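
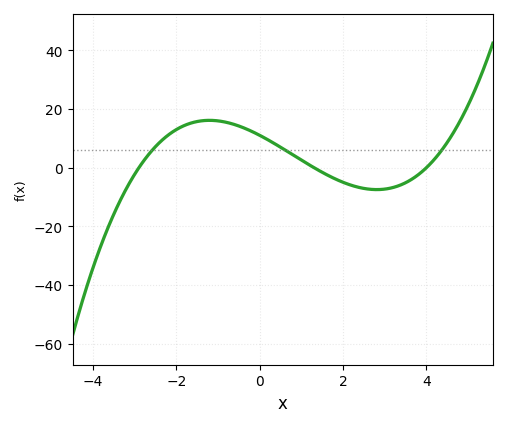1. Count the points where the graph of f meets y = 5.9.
3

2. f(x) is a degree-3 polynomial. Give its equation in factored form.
y = 0.73(x + 2.9)(x - 1.3)(x - 4)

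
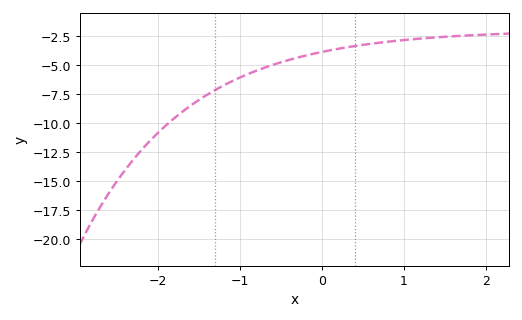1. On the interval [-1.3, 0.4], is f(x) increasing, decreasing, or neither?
increasing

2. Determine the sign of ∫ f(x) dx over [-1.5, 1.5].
negative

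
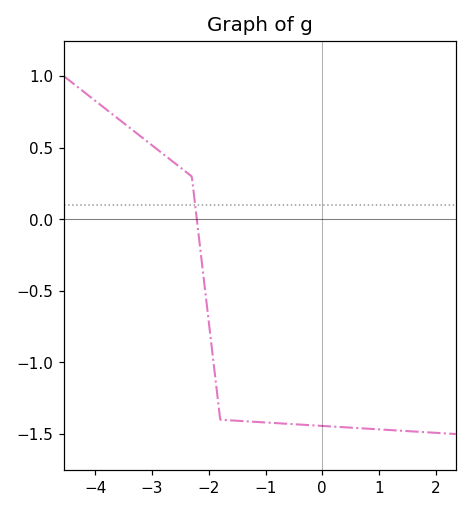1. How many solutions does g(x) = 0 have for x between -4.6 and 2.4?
1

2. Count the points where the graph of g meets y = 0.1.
1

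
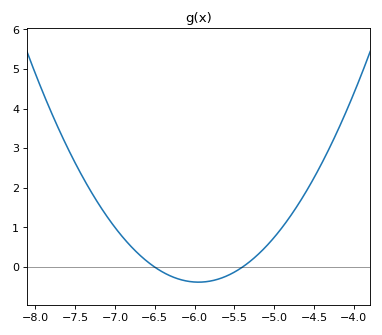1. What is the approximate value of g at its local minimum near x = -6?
-0.378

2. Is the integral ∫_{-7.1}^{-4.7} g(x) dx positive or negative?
positive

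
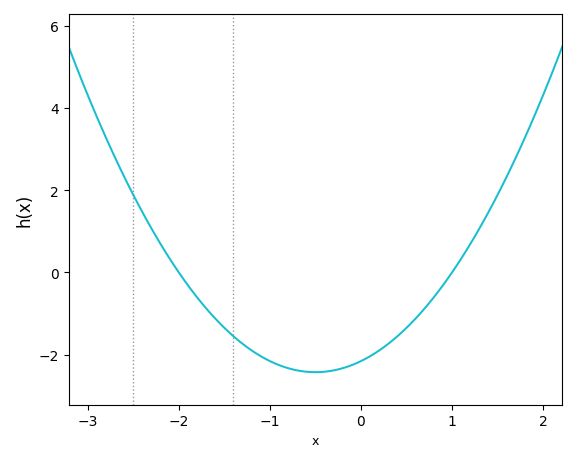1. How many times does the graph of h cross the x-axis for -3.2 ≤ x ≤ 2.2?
2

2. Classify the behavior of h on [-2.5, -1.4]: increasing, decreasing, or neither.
decreasing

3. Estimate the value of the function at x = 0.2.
-1.9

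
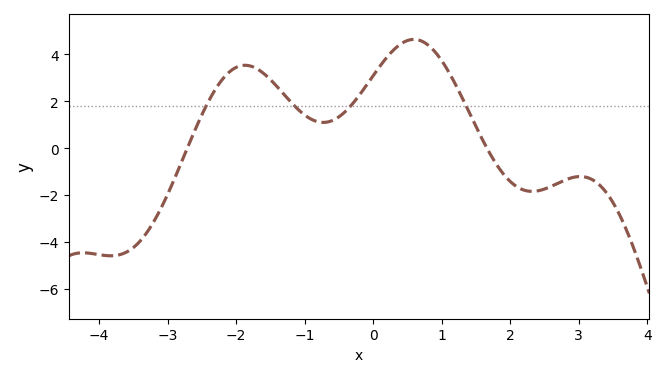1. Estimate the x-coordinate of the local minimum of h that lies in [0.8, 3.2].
2.32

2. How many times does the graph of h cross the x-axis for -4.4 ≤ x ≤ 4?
2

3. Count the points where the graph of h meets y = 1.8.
4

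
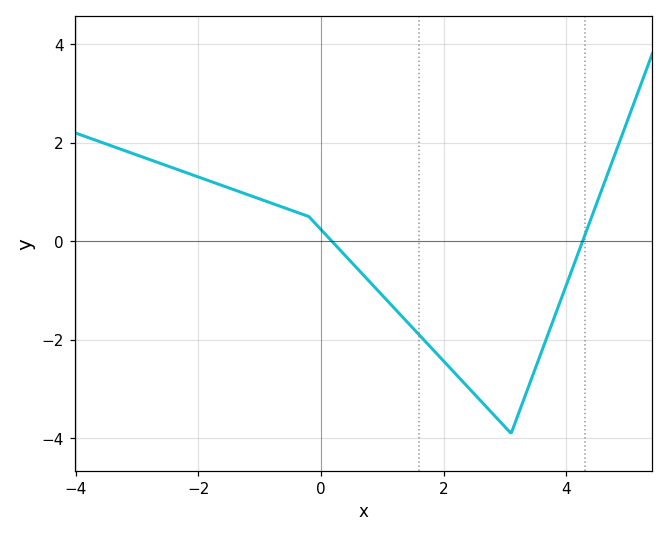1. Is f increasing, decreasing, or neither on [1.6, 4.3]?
neither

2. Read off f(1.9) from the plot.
-2.2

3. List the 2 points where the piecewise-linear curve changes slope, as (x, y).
(-0.2, 0.5); (3.1, -3.9)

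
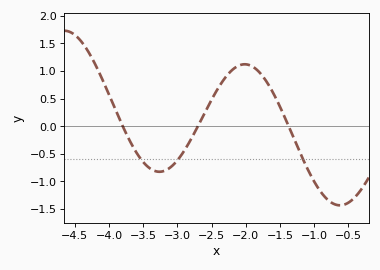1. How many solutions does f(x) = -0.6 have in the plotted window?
3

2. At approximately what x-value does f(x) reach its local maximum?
-2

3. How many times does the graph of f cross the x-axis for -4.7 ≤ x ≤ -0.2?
3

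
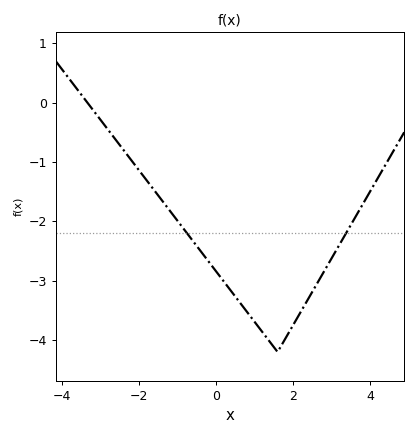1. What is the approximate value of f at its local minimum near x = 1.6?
-4.2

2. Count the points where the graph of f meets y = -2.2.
2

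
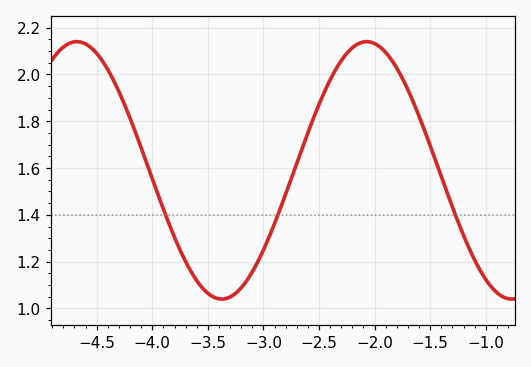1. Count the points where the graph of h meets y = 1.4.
3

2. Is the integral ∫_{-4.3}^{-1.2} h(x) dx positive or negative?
positive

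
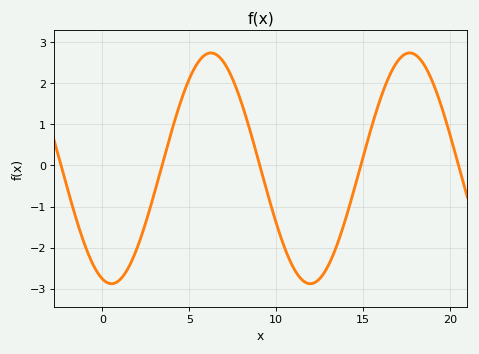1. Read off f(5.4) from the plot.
2.44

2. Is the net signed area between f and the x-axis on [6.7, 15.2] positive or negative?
negative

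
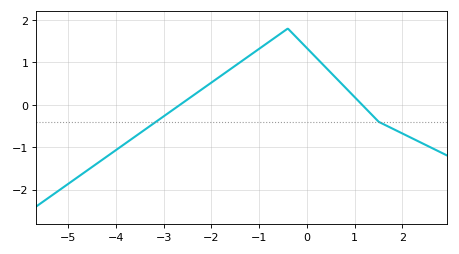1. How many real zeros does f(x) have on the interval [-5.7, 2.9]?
2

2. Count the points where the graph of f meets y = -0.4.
2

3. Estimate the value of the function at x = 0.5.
0.758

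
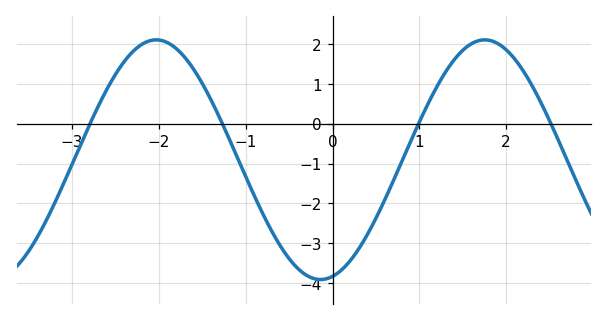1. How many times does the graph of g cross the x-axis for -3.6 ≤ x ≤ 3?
4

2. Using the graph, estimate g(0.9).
-0.441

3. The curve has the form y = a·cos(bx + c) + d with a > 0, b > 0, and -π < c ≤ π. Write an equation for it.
y = 3.01cos(1.66x - 2.91) - 0.9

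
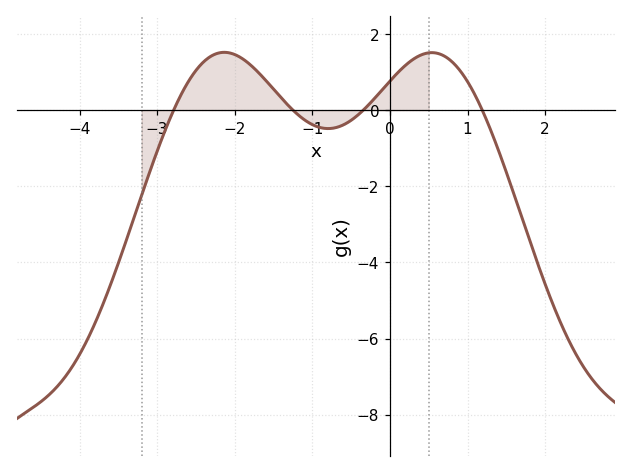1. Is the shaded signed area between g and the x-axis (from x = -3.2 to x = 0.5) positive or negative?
positive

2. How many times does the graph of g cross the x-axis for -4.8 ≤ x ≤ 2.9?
4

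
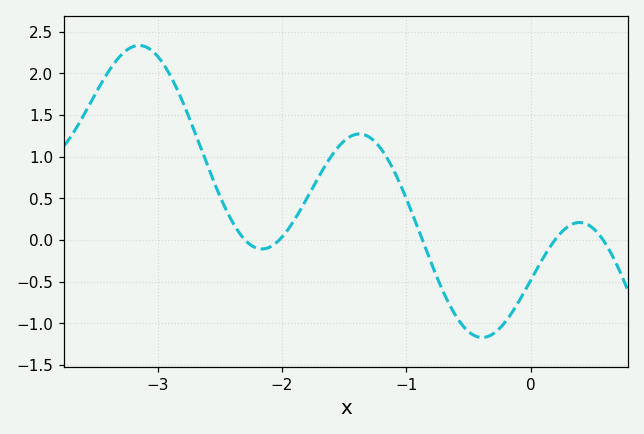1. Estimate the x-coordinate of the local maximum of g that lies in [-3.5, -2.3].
-3.15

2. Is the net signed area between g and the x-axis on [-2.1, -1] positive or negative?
positive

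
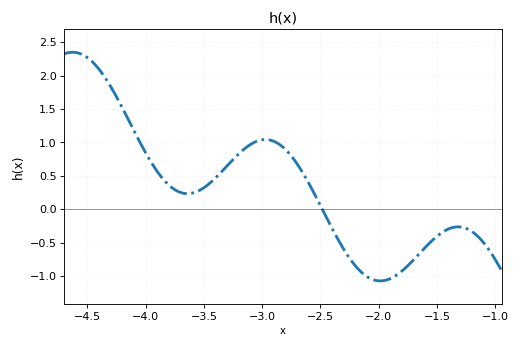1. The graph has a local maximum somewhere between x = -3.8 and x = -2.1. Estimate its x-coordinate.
-2.97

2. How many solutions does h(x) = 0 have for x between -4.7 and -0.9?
1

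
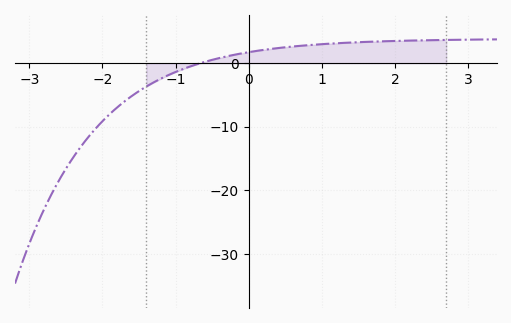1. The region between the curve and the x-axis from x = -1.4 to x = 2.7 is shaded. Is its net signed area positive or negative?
positive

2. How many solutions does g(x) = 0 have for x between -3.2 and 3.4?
1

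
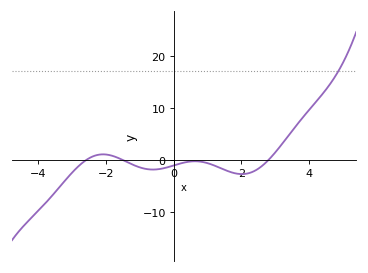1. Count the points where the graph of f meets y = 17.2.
1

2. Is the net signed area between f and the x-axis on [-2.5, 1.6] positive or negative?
negative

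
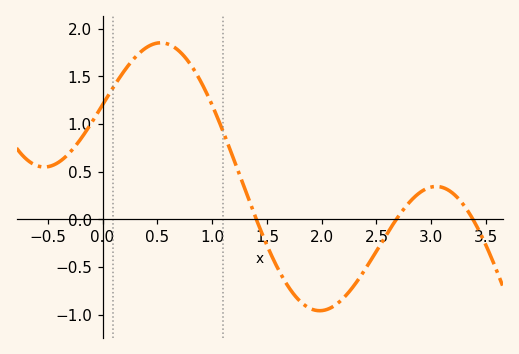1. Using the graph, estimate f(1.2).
0.6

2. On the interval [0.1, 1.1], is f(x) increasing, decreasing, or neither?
neither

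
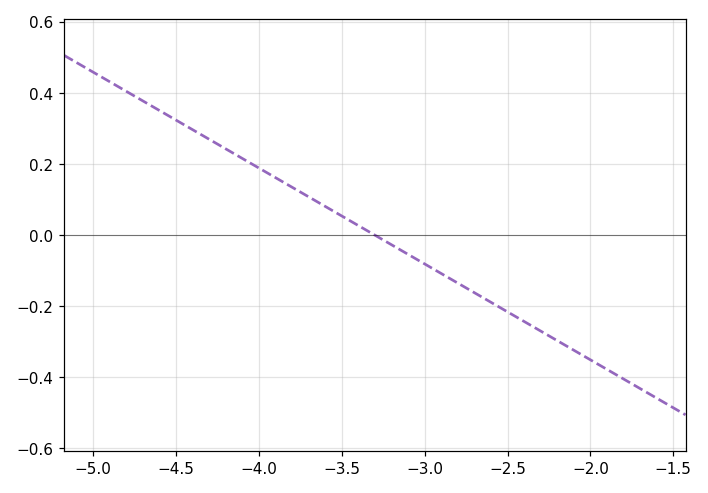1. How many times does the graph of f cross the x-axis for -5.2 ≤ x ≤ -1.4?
1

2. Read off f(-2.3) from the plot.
-0.28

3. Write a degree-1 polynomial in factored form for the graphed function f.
y = -0.27(x + 3.3)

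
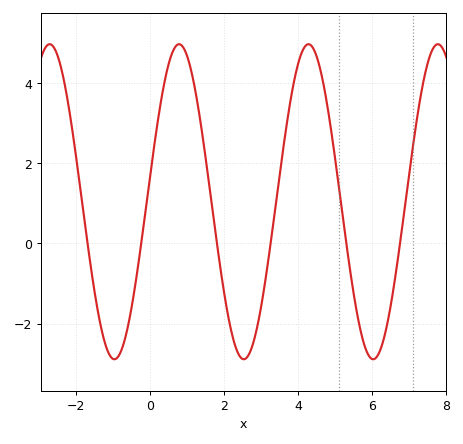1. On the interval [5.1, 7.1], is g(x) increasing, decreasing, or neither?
neither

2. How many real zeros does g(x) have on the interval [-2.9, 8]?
6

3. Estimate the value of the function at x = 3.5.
1.7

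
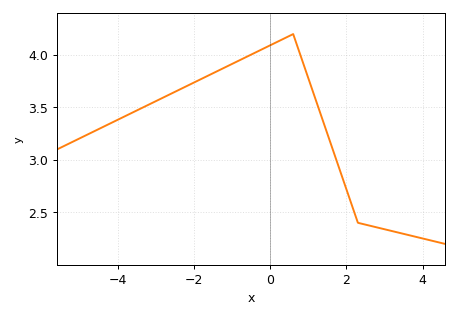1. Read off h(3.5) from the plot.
2.3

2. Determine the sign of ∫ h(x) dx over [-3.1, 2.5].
positive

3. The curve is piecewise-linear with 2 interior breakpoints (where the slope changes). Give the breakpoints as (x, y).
(0.6, 4.2); (2.3, 2.4)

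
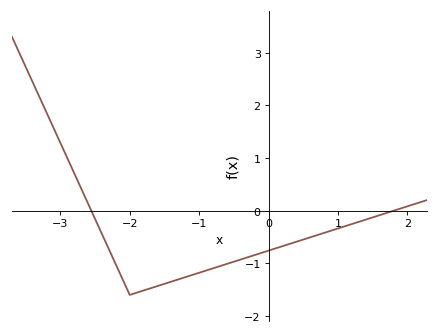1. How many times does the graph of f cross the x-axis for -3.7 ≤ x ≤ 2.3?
2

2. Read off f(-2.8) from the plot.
0.7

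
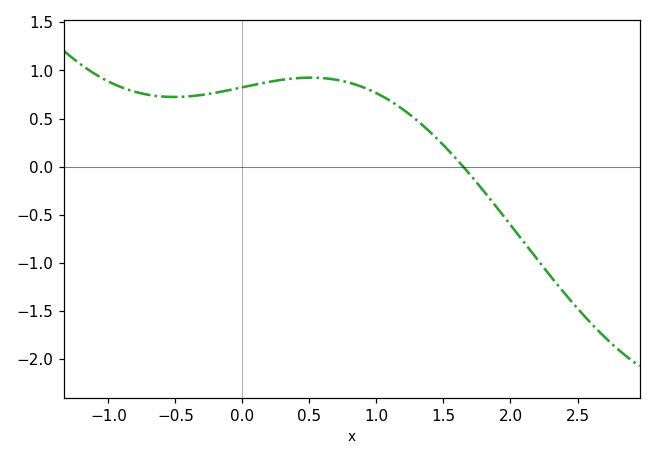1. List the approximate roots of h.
1.6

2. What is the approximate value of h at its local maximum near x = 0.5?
0.95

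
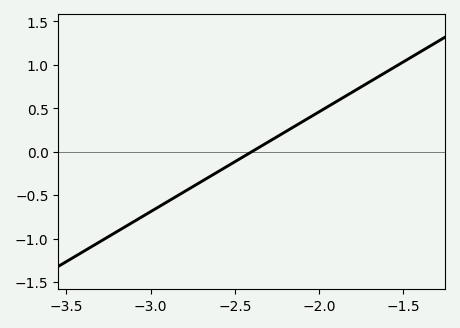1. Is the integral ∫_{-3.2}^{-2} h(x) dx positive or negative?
negative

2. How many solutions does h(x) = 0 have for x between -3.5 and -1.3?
1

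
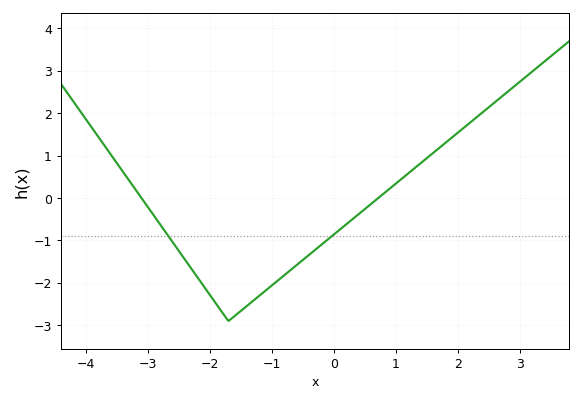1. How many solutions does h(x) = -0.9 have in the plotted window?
2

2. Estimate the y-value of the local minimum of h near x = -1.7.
-2.9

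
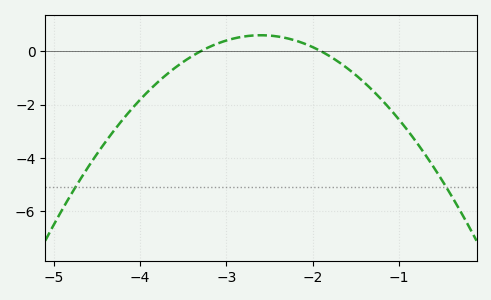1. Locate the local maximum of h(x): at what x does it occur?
-2.6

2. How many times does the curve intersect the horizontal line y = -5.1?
2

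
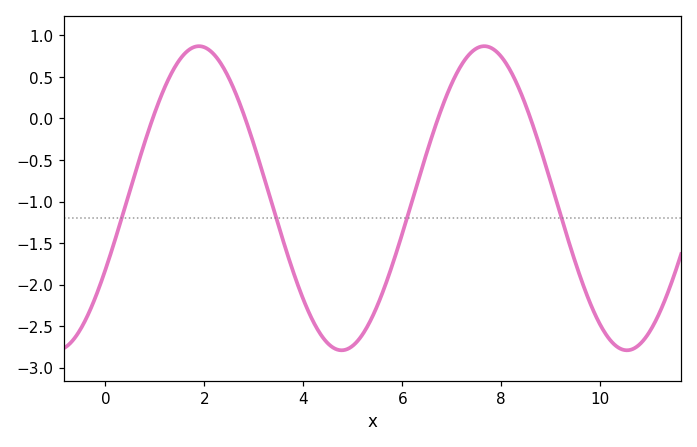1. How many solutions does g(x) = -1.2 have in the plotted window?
4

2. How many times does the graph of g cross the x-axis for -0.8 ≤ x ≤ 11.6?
4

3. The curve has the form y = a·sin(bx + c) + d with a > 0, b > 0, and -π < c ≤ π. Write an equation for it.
y = 1.83sin(1.1x - 0.49) - 0.96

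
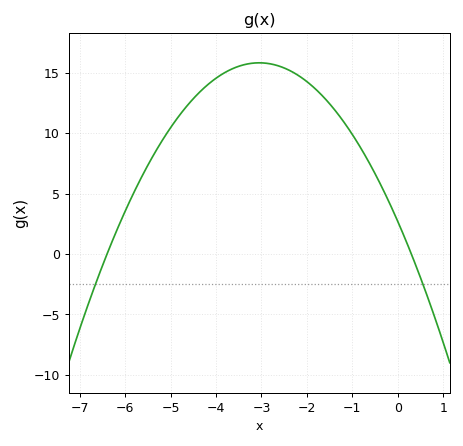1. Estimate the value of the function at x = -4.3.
13.6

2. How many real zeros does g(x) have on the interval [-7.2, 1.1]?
2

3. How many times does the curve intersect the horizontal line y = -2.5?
2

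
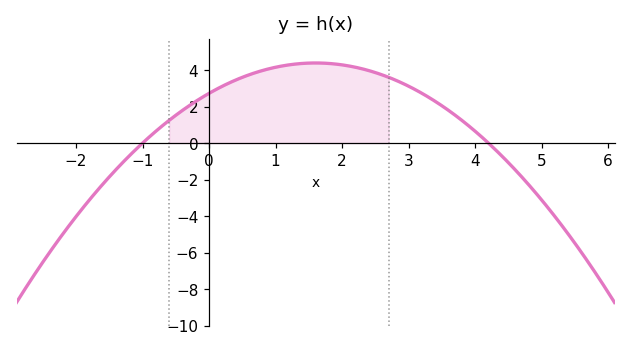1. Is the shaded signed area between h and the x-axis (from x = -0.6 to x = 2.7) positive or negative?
positive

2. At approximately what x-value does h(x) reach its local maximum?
1.6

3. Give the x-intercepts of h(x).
-1, 4.2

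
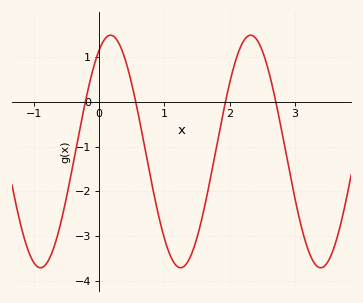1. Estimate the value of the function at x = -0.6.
-2.8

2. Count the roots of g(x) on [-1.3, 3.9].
4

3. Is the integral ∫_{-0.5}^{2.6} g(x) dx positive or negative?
negative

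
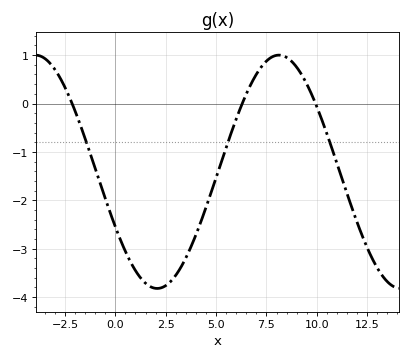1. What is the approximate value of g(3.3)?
-3.3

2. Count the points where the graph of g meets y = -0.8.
3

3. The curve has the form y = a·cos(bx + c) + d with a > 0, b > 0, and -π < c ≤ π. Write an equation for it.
y = 2.41cos(0.52x + 2.1) - 1.41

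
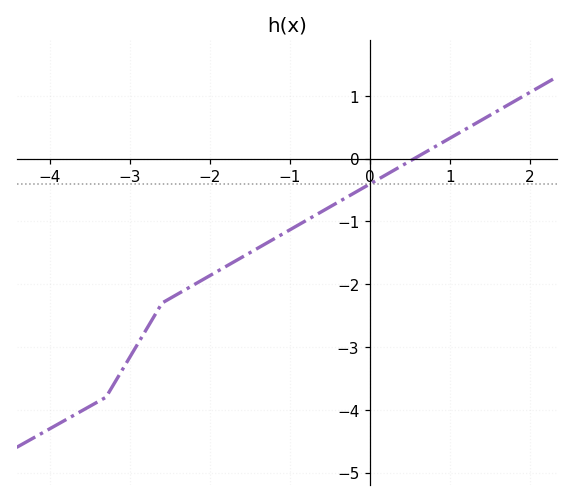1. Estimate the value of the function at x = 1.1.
0.4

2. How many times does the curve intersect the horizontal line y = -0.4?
1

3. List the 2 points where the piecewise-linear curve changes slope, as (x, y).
(-3.3, -3.8); (-2.6, -2.3)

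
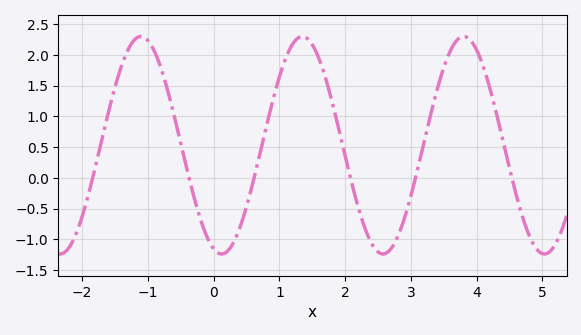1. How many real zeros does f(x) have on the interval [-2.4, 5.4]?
6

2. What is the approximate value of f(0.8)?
0.85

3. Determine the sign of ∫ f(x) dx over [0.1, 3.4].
positive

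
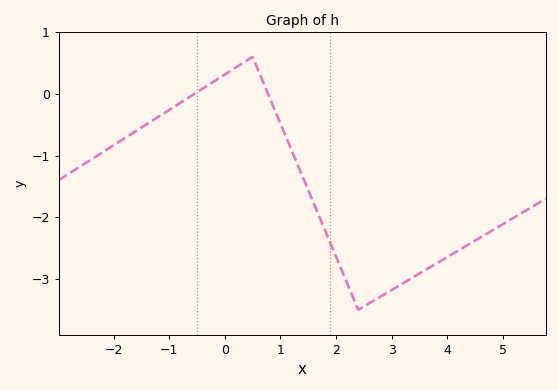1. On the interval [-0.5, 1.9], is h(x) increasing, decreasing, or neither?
neither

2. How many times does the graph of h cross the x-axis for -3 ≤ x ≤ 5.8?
2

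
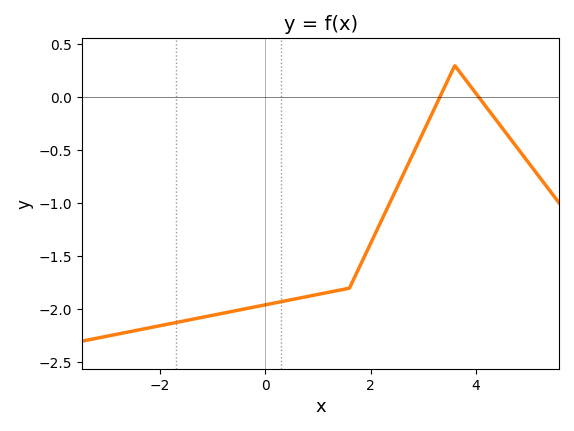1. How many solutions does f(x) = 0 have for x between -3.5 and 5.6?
2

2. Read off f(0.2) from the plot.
-1.95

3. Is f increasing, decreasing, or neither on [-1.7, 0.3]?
increasing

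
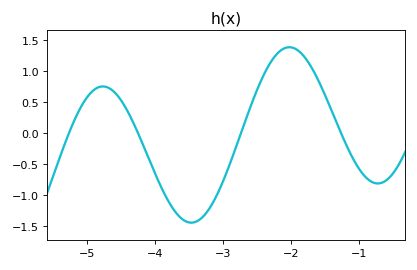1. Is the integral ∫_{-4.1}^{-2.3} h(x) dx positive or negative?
negative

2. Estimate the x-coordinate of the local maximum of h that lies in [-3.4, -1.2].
-2.02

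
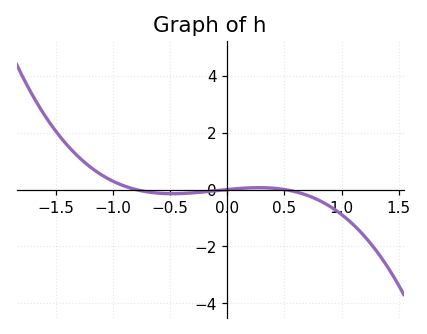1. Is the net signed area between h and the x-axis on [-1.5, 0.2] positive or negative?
positive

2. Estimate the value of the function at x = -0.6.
-0.129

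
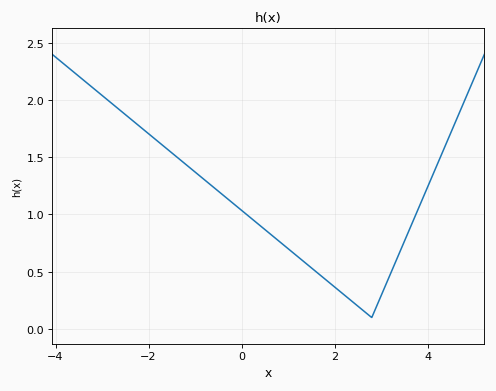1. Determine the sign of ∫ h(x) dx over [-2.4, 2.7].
positive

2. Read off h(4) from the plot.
1.25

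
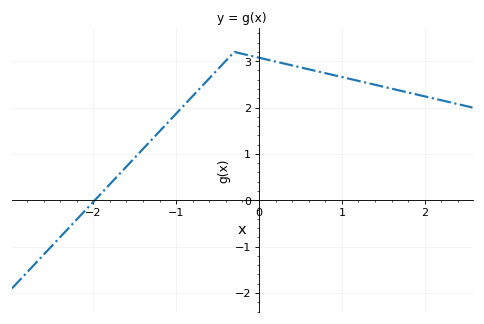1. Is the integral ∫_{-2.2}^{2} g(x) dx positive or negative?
positive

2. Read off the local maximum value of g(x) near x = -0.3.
3.2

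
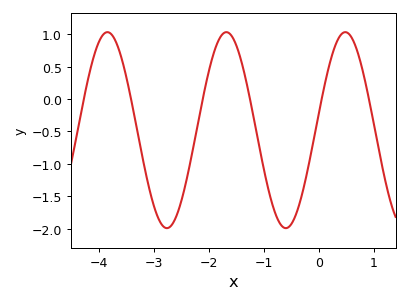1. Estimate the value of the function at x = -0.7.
-1.95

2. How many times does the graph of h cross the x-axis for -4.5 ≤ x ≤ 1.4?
6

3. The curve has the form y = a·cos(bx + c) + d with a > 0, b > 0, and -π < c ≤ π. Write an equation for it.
y = 1.51cos(2.9x - 1.4) - 0.48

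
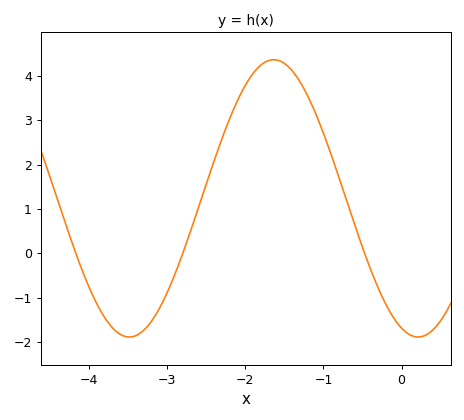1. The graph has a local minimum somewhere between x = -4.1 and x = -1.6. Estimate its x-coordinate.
-3.48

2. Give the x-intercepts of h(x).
-4.17, -2.8, -0.473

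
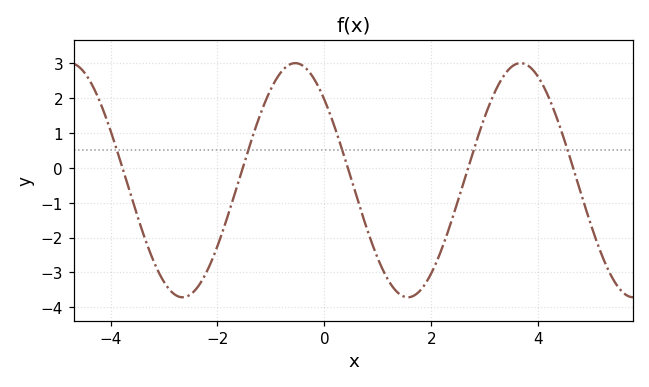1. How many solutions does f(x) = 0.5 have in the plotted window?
5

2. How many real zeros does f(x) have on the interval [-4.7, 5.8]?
5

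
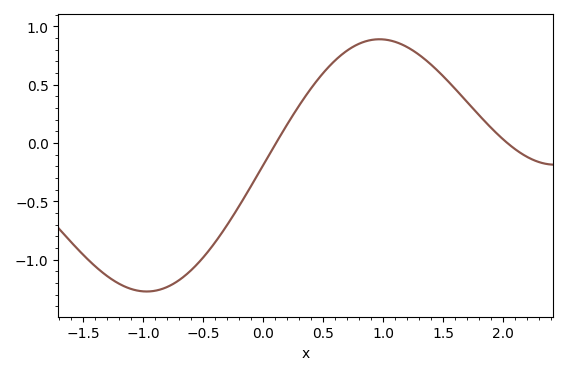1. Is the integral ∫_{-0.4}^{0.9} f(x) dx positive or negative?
positive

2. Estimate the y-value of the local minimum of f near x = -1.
-1.27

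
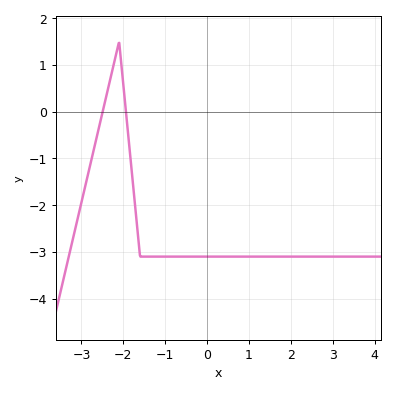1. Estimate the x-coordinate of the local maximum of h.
-2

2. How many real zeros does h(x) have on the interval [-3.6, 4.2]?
2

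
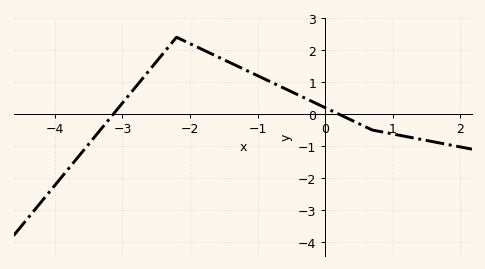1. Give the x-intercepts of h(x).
-3.13, 0.2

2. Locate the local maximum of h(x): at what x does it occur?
-2.2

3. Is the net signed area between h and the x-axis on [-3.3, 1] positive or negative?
positive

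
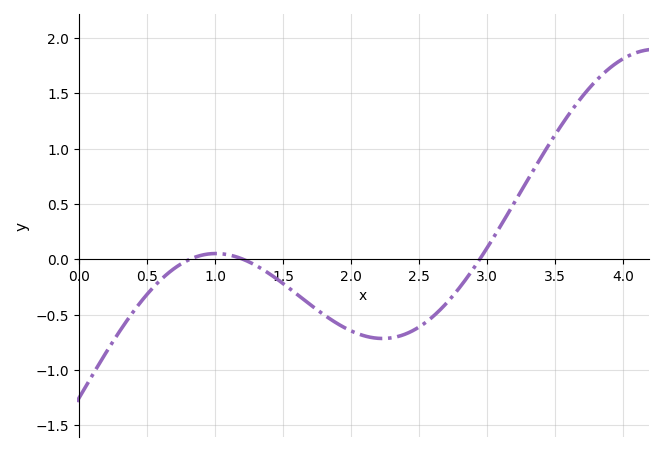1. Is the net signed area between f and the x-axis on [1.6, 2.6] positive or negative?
negative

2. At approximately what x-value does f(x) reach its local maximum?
1.01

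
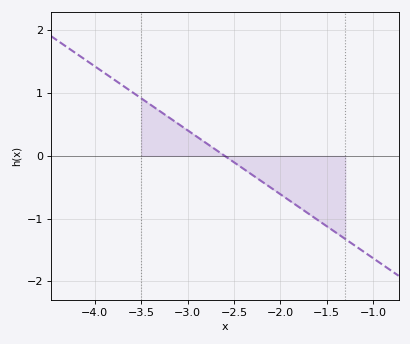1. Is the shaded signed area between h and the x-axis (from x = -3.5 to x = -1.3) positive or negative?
negative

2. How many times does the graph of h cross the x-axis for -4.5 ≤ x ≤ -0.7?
1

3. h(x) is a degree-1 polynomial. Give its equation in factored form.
y = -1.02(x + 2.6)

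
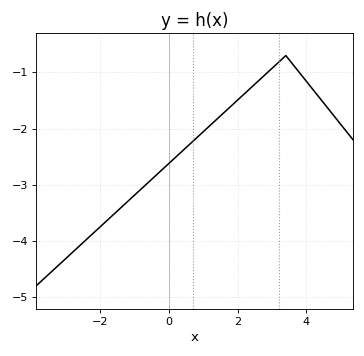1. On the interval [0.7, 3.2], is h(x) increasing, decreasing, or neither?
increasing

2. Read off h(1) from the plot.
-2.1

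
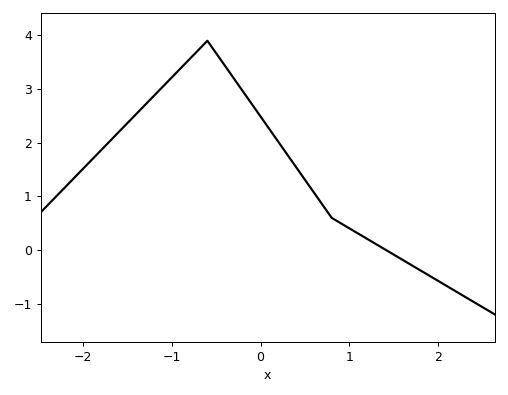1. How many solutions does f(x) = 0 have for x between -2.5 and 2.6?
1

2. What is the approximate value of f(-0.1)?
2.7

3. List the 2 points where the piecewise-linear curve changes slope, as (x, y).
(-0.6, 3.9); (0.8, 0.6)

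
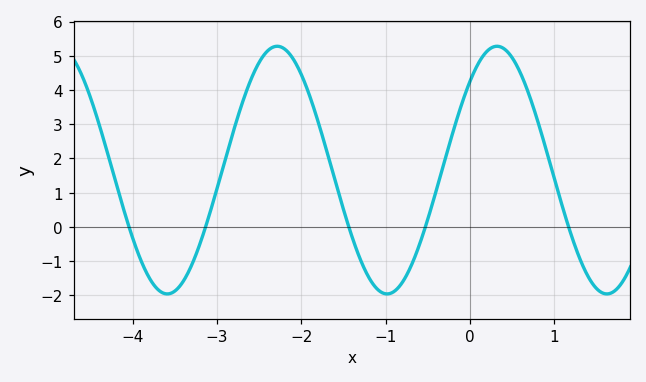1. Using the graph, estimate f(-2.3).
5.3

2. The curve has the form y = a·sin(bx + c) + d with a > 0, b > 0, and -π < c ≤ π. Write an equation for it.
y = 3.62sin(2.4x + 0.8) + 1.66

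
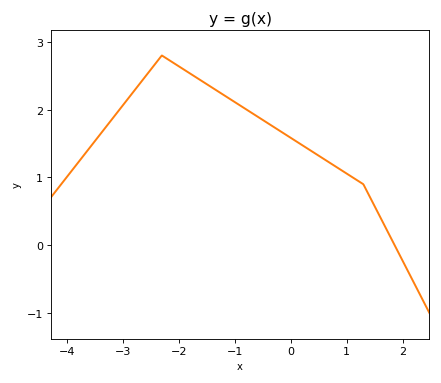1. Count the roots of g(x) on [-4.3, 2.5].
1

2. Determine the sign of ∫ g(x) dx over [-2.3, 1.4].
positive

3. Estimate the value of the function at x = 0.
1.6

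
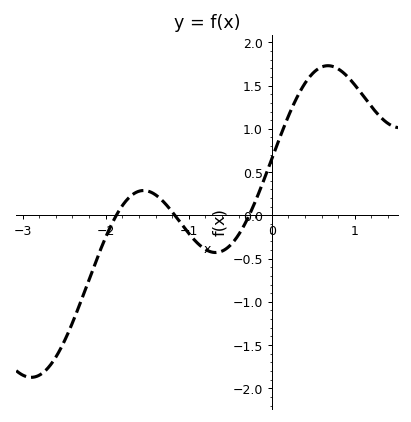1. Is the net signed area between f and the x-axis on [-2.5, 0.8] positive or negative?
positive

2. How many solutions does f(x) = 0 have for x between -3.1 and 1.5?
3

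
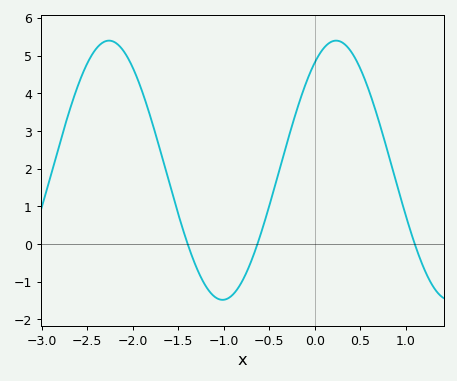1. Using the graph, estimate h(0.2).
5.39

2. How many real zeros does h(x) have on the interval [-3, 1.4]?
3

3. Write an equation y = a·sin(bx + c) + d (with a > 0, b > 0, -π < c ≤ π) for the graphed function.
y = 3.44sin(2.52x + 0.982) + 1.96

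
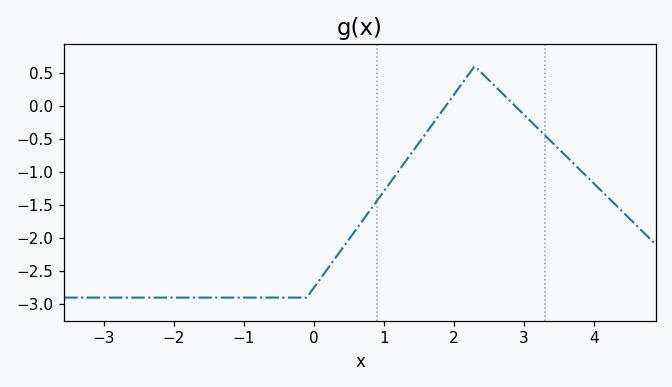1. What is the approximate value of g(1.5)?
-0.567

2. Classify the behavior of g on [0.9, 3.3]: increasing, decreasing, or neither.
neither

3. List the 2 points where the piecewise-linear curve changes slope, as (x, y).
(-0.1, -2.9); (2.3, 0.6)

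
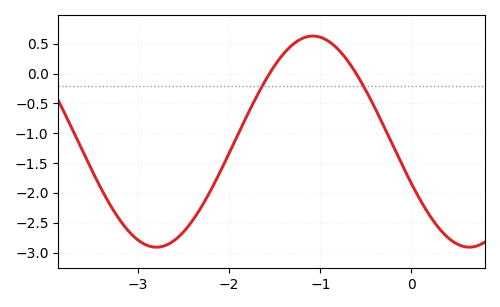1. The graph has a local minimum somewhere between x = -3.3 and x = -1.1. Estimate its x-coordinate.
-2.8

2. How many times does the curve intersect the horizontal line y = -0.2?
2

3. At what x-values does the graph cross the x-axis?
-1.6, -0.6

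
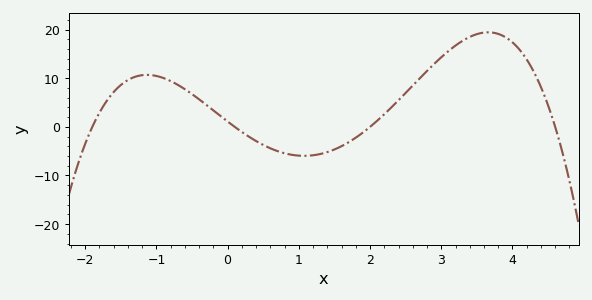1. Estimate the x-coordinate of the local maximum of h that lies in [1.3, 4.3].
3.66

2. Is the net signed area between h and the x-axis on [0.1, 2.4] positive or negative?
negative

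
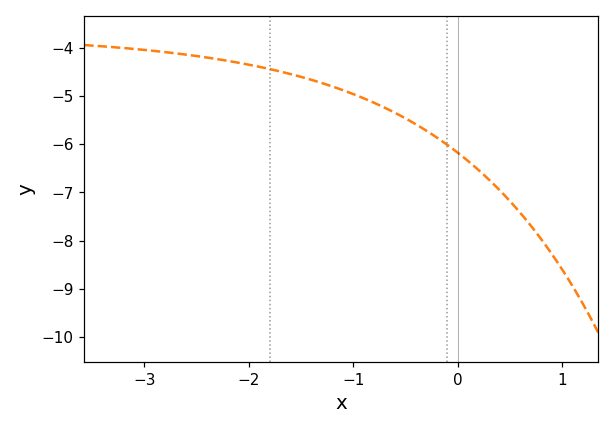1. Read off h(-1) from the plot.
-4.96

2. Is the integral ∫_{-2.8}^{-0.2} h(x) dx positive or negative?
negative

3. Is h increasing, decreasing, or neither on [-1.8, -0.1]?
decreasing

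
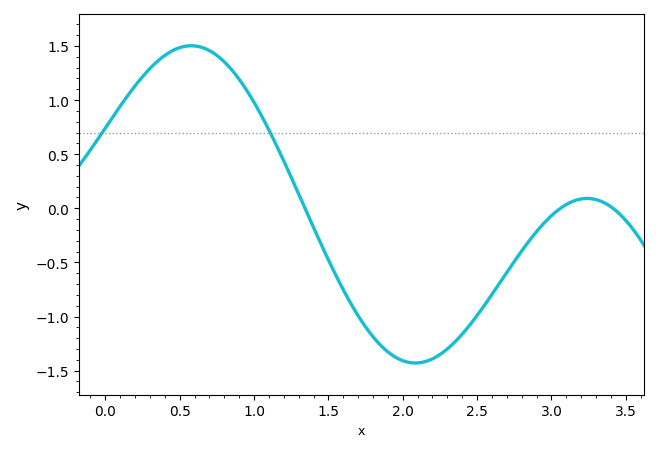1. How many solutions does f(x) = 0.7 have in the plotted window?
2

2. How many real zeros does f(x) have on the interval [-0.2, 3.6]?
3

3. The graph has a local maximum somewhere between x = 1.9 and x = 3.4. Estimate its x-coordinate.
3.2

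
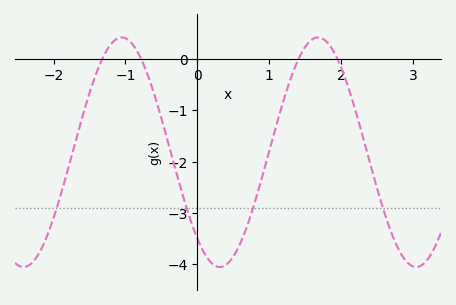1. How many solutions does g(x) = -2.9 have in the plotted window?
4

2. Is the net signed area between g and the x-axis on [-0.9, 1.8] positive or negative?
negative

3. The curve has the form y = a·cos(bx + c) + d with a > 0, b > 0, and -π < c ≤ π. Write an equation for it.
y = 2.23cos(2.3x + 2.42) - 1.82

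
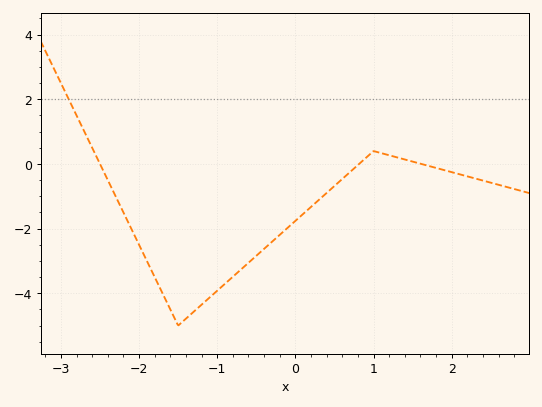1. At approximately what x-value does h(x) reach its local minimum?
-1.5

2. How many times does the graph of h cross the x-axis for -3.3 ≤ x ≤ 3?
3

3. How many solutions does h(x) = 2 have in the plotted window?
1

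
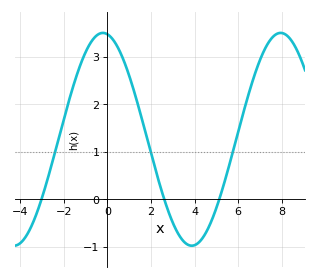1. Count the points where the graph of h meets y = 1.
3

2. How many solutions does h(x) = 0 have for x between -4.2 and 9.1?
3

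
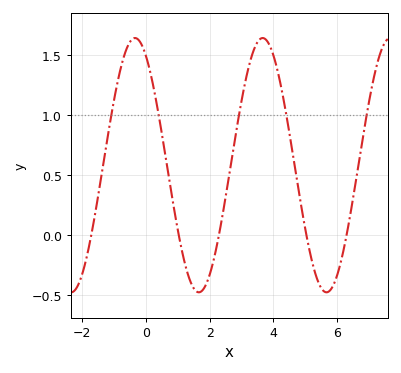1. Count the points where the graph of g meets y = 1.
5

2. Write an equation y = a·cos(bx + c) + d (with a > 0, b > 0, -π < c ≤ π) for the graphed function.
y = 1.06cos(1.6x + 0.53) + 0.58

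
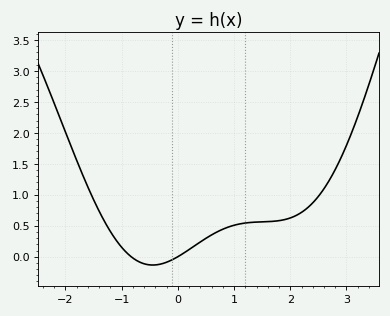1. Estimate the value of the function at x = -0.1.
-0.049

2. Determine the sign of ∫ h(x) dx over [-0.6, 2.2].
positive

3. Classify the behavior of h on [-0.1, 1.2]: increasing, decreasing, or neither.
increasing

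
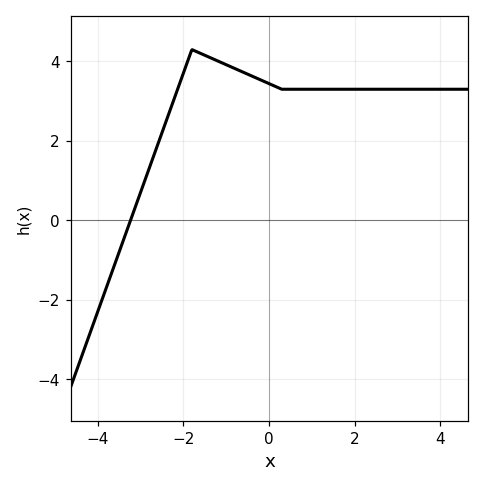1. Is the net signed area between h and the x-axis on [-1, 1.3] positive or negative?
positive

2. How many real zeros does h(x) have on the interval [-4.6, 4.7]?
1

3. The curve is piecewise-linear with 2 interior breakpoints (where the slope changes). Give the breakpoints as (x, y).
(-1.8, 4.3); (0.3, 3.3)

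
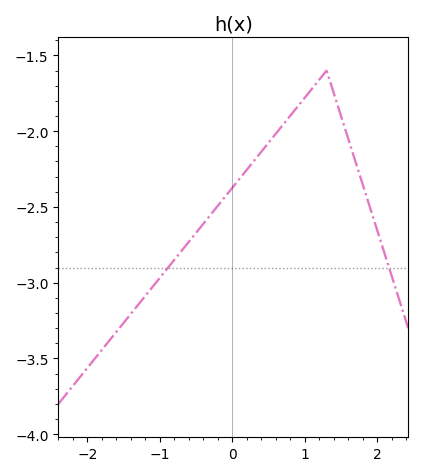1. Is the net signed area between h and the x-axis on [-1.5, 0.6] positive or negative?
negative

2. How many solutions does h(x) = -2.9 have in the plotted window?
2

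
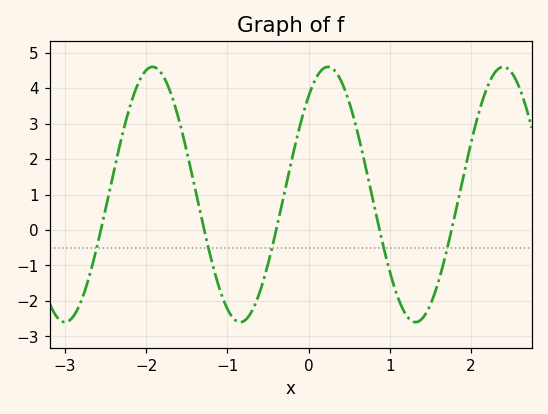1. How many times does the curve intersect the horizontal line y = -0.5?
5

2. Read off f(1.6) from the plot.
-1.45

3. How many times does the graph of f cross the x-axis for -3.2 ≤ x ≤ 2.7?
5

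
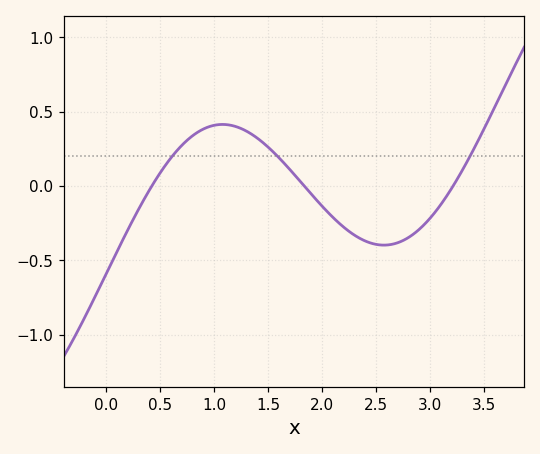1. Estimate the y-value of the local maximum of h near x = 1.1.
0.4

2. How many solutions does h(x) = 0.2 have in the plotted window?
3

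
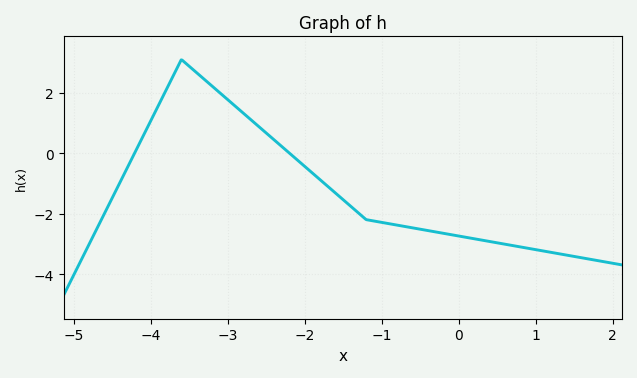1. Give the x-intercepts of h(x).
-4.2, -2.2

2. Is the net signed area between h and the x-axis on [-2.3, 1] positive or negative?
negative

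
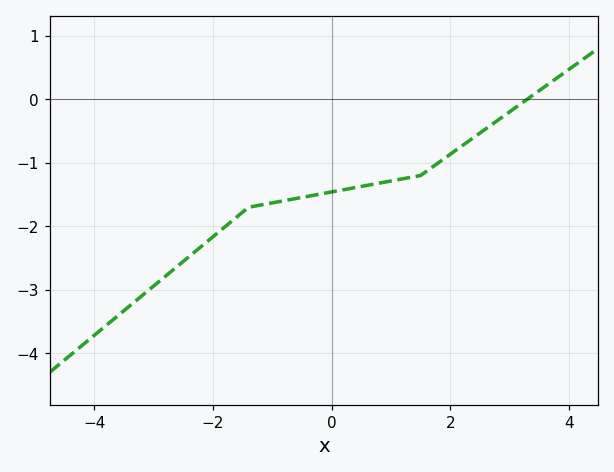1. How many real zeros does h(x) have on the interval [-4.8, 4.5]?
1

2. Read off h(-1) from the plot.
-1.63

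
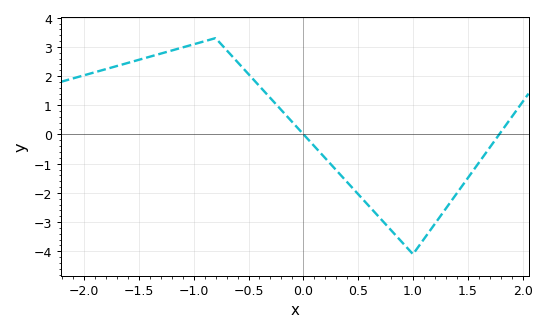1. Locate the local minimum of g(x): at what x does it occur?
1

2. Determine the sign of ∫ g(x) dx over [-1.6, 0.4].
positive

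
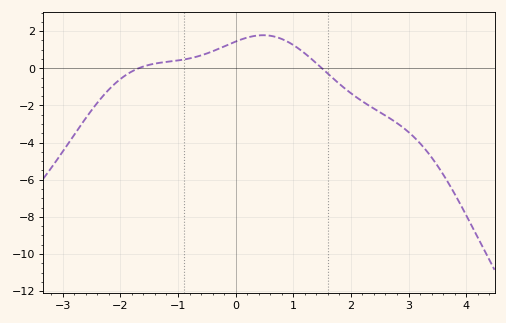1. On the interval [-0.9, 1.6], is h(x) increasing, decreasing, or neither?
neither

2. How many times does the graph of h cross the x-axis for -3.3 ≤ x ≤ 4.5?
2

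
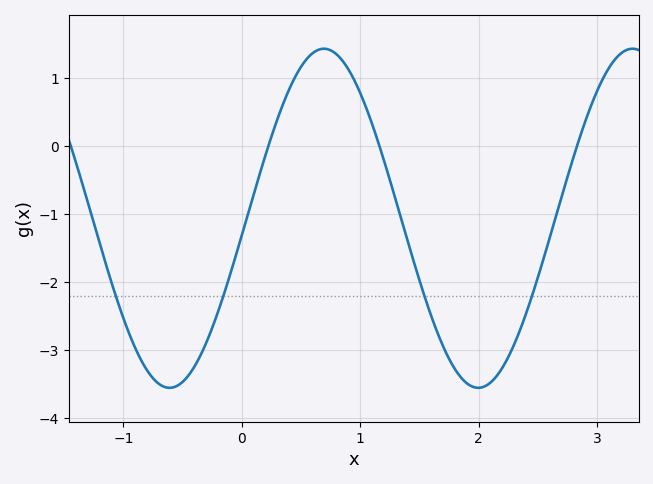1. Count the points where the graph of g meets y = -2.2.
4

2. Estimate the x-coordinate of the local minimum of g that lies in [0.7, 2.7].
2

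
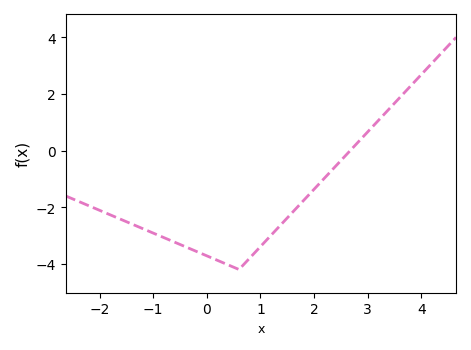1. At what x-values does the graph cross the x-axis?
2.67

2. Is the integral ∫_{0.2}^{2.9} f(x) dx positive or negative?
negative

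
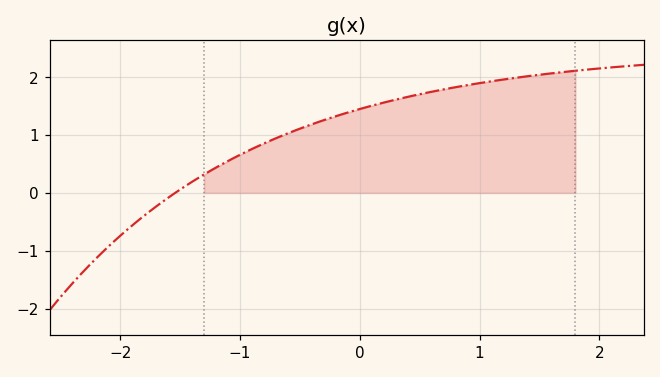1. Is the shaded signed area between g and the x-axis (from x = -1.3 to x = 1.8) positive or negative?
positive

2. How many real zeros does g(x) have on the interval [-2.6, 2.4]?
1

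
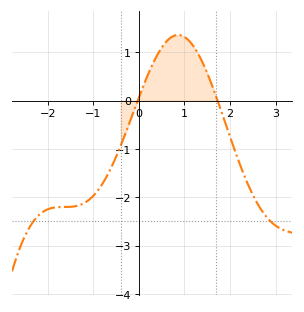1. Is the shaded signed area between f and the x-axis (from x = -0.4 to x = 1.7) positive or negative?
positive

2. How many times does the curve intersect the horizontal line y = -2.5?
2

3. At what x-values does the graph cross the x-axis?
0, 1.7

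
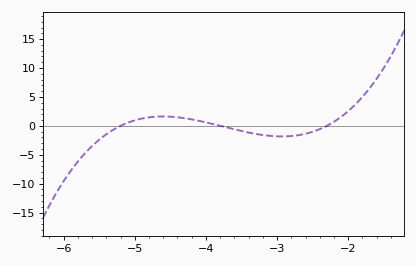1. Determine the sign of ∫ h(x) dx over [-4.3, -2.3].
negative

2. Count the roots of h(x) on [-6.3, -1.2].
3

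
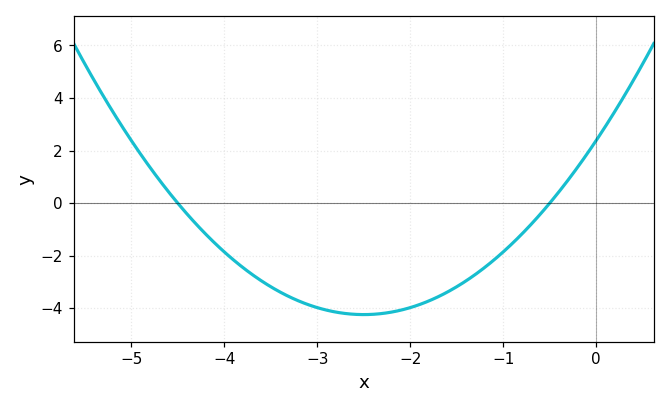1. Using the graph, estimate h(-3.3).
-3.6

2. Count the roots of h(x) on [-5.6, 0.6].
2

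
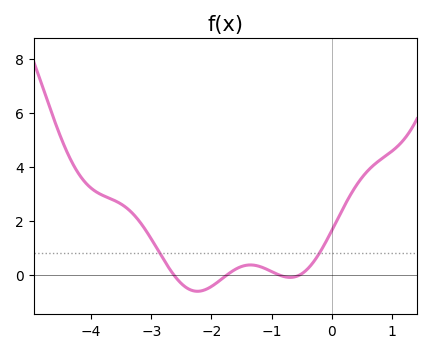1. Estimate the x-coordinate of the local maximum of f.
-1.35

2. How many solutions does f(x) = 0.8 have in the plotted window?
2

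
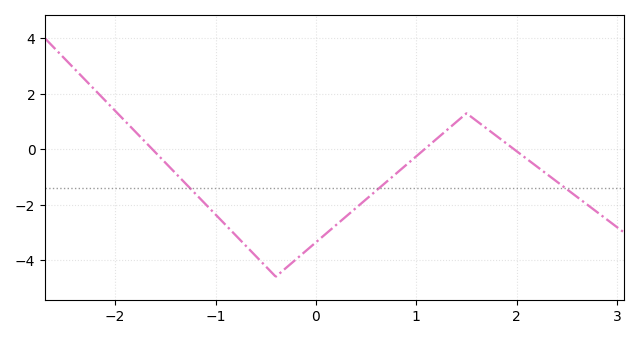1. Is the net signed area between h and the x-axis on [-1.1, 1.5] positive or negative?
negative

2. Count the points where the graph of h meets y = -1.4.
3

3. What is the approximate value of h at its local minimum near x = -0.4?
-4.6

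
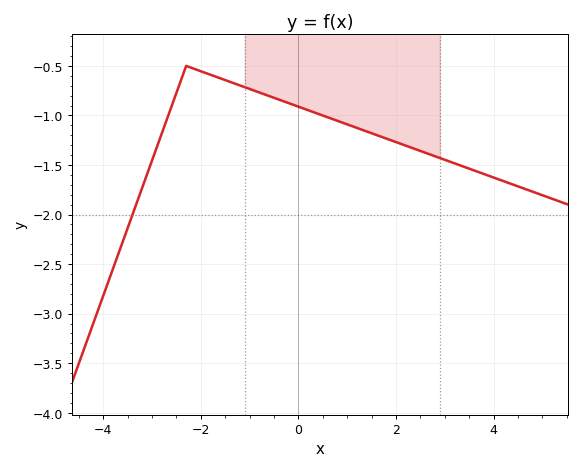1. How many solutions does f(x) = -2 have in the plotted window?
1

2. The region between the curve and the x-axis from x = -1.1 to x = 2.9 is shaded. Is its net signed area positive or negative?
negative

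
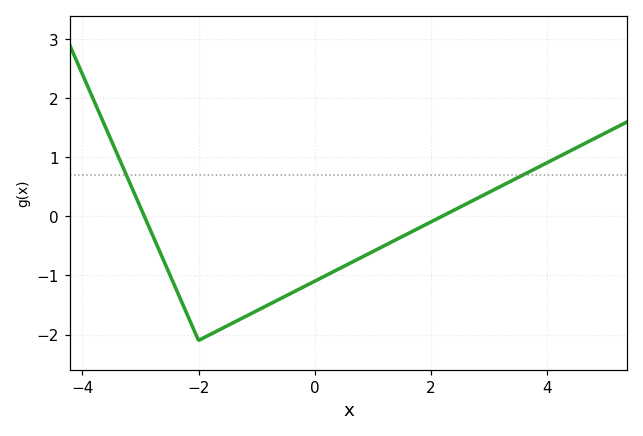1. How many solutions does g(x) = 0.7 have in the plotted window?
2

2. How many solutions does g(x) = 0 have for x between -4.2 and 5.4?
2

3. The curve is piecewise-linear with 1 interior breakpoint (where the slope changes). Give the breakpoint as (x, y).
(-2, -2.1)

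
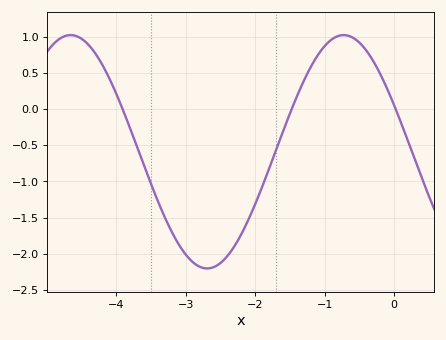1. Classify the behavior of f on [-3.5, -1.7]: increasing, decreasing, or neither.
neither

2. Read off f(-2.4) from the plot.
-2.03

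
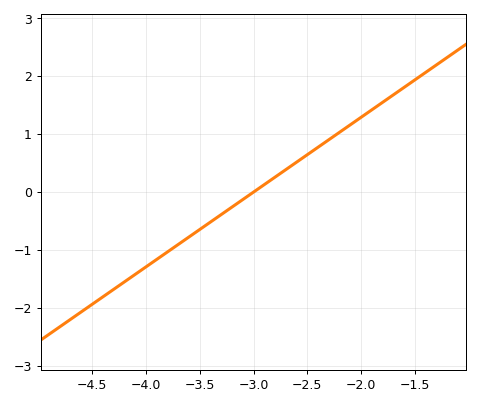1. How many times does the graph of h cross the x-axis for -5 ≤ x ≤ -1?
1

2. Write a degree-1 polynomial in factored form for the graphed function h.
y = 1.29(x + 3)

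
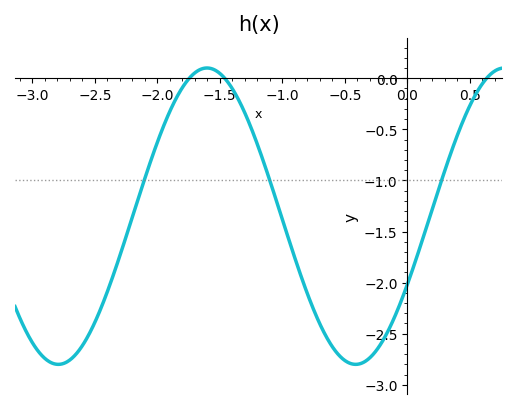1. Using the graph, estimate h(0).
-2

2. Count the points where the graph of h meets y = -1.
3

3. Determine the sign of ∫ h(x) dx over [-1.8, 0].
negative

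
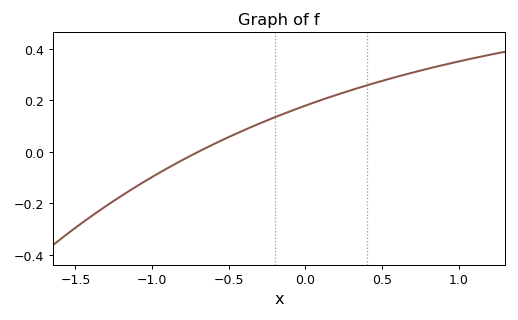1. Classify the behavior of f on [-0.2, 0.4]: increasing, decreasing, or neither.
increasing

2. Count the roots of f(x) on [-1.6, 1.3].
1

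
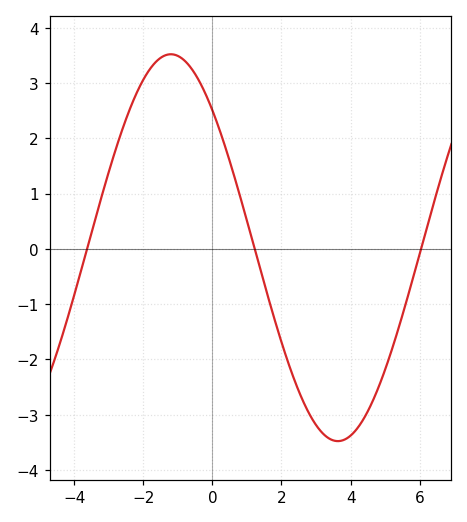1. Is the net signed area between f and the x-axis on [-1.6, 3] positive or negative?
positive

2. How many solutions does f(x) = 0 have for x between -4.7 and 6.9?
3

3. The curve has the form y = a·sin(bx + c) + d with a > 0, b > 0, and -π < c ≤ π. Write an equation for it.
y = 3.5sin(0.65x + 2.35) + 0.02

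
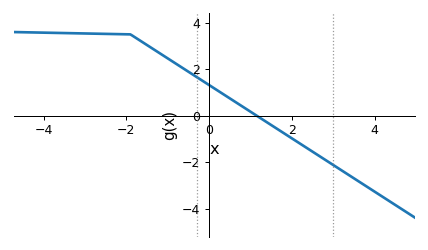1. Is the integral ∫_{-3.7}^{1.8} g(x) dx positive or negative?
positive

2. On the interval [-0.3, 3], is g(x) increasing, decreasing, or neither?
decreasing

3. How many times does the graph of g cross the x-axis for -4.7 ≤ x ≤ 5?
1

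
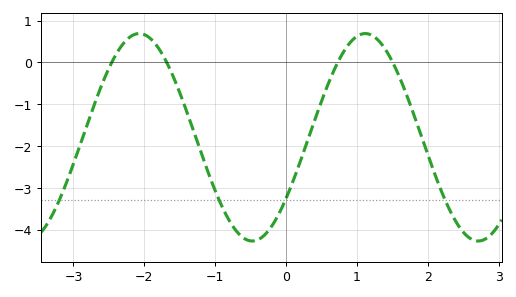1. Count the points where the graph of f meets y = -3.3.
4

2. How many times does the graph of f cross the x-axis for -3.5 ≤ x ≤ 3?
4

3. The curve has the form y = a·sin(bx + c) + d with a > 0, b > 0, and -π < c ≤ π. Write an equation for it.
y = 2.48sin(2x - 0.63) - 1.79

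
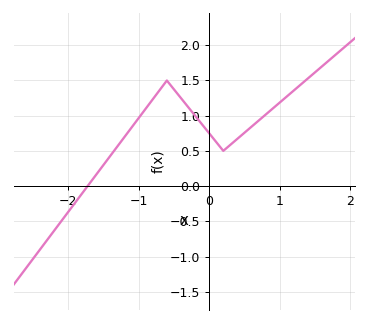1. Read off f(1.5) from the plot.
1.6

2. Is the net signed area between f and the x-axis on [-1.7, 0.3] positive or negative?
positive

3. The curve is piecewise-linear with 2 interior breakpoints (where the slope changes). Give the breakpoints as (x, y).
(-0.6, 1.5); (0.2, 0.5)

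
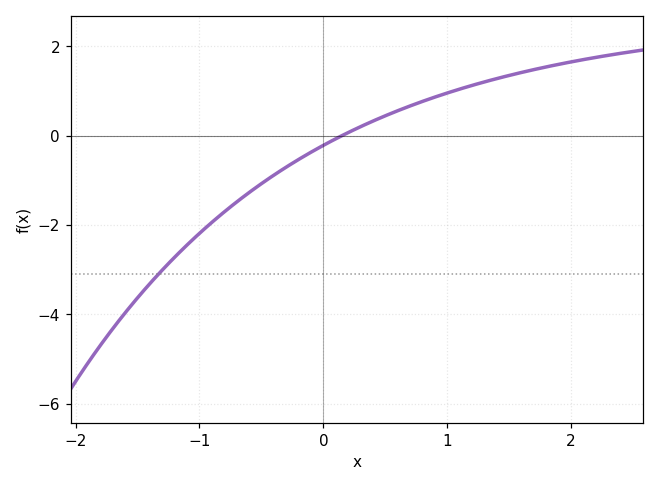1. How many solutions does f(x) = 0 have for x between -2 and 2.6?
1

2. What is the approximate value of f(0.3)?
0.197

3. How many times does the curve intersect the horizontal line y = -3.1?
1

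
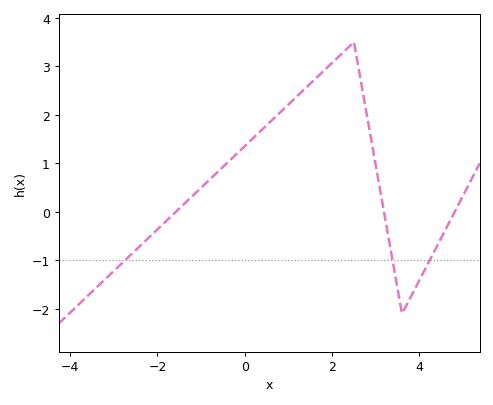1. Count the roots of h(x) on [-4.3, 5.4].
3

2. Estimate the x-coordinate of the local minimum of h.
3.6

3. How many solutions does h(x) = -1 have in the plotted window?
3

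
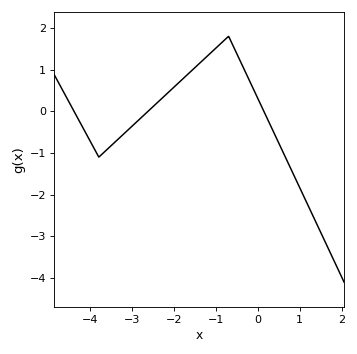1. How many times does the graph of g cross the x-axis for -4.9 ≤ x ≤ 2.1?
3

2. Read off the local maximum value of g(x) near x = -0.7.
1.8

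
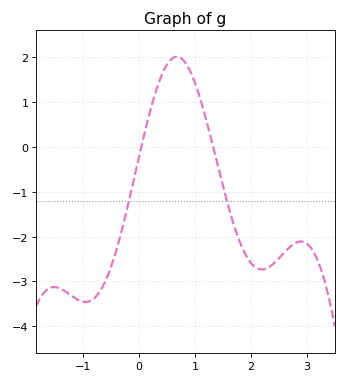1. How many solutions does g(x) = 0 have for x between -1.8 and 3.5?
2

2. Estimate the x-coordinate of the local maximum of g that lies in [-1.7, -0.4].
-1.5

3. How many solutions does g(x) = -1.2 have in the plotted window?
2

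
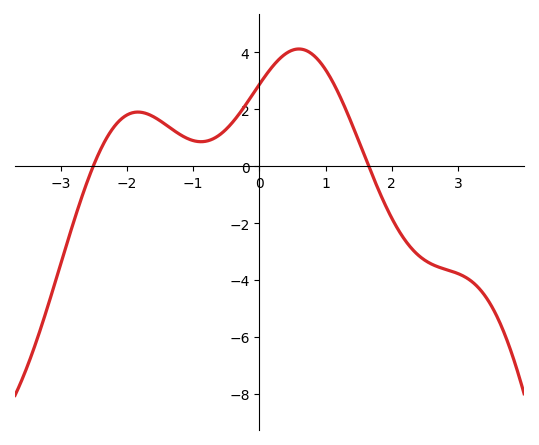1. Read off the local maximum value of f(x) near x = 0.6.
4.12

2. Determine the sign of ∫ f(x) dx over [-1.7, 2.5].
positive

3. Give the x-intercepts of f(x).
-2.51, 1.65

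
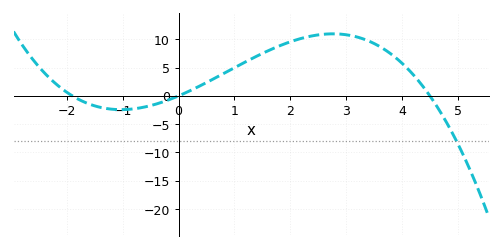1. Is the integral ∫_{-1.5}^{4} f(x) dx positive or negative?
positive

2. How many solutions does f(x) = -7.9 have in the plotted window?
1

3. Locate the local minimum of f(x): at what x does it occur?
-1.03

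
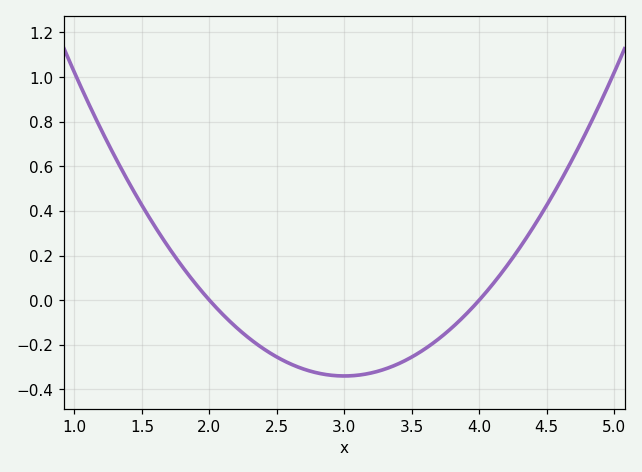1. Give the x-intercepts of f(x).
2, 4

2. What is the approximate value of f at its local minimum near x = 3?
-0.34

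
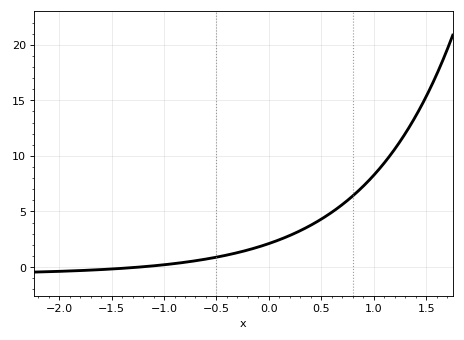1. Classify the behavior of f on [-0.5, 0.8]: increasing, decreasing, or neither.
increasing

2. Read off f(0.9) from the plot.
7.5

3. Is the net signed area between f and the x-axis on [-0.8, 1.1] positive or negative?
positive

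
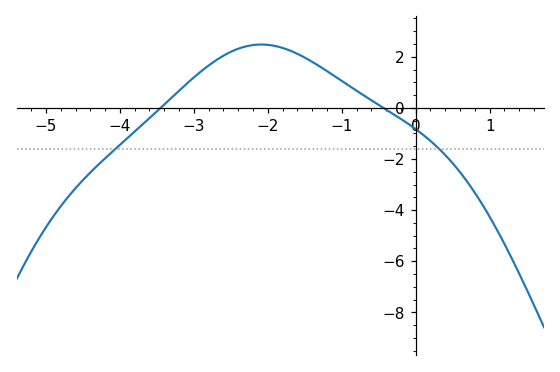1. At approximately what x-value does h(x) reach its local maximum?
-2.1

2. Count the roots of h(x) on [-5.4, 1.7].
2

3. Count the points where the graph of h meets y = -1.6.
2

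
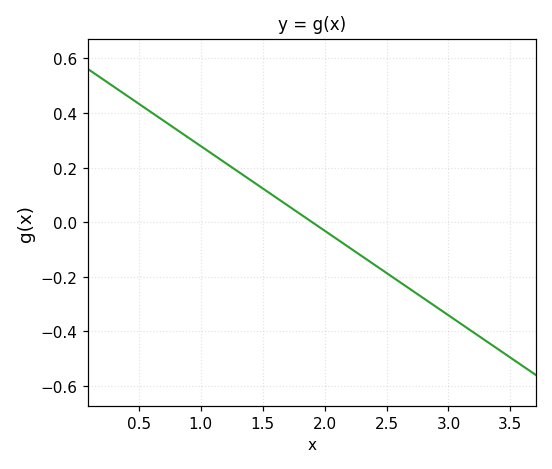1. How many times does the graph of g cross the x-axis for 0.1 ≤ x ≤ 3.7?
1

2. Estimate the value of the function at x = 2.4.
-0.16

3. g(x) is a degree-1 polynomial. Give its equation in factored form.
y = -0.31(x - 1.9)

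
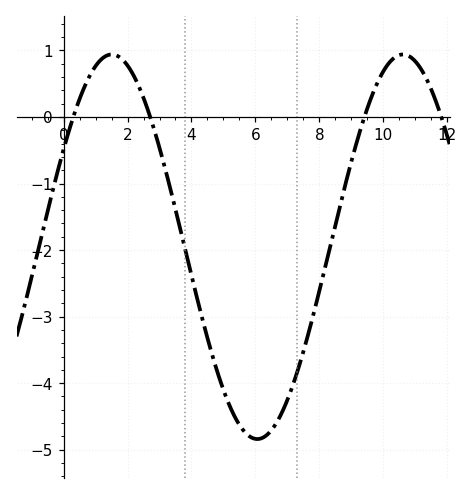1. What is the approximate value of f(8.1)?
-2.4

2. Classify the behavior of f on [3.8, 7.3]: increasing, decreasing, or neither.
neither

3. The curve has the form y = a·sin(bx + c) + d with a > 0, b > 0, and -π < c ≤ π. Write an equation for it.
y = 2.89sin(0.69x + 0.53) - 1.95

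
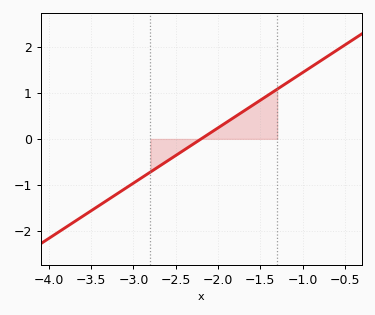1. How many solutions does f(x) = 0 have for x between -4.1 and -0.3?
1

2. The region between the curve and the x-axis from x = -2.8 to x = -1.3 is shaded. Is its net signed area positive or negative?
positive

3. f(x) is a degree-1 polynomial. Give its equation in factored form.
y = 1.2(x + 2.2)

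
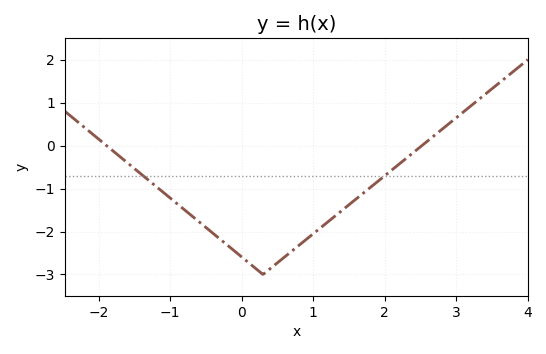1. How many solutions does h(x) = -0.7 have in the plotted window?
2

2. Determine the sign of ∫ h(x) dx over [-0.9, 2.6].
negative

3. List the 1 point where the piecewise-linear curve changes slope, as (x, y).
(0.3, -3)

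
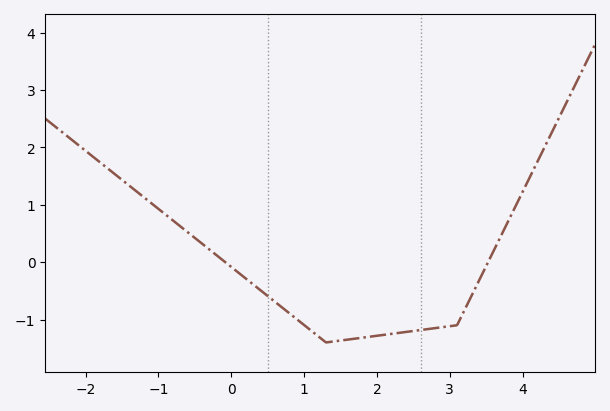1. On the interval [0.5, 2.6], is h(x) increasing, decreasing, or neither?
neither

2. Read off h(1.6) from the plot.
-1.3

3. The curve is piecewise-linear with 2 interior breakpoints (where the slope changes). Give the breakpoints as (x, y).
(1.3, -1.4); (3.1, -1.1)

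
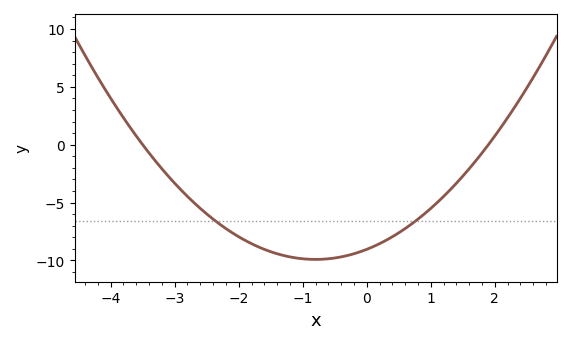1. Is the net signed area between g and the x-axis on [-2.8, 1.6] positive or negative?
negative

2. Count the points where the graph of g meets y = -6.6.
2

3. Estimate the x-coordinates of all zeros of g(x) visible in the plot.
-3.5, 1.9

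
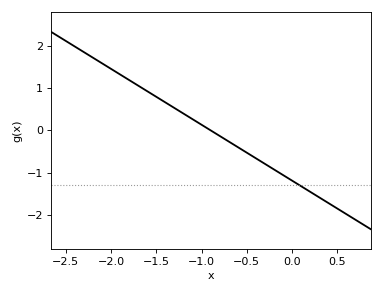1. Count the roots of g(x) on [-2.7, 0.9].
1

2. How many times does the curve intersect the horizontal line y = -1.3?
1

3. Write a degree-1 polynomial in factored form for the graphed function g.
y = -1.32(x + 0.9)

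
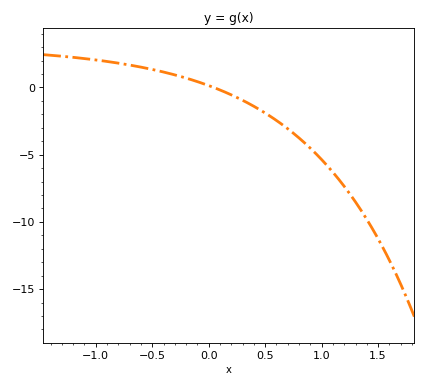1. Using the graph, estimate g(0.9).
-4.52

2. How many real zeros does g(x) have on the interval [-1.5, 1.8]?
1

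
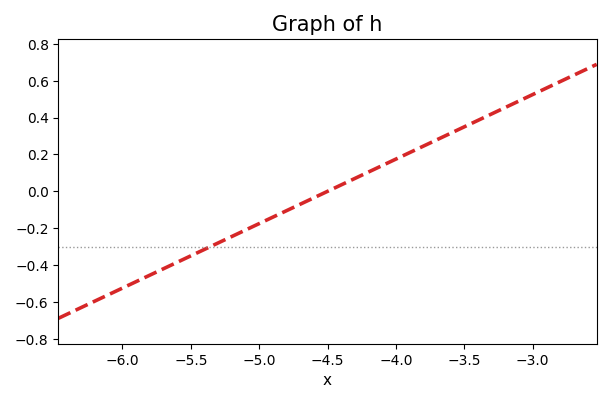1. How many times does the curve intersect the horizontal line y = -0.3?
1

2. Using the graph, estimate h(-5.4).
-0.315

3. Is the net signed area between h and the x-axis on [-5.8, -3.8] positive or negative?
negative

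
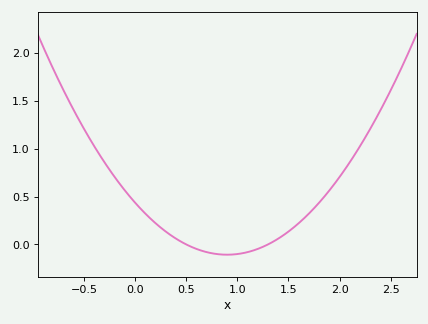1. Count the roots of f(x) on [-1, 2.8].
2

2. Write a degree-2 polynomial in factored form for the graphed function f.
y = 0.67(x - 0.5)(x - 1.3)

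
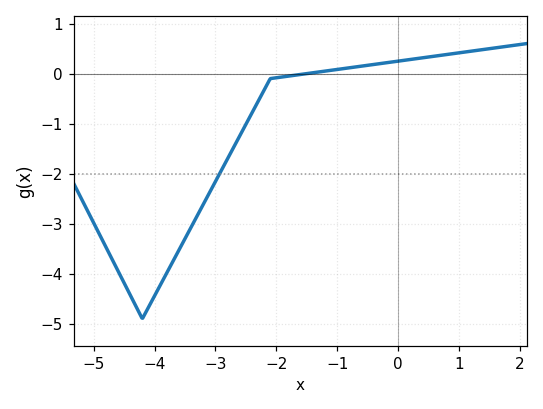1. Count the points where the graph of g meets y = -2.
1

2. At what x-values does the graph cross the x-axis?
-1.5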